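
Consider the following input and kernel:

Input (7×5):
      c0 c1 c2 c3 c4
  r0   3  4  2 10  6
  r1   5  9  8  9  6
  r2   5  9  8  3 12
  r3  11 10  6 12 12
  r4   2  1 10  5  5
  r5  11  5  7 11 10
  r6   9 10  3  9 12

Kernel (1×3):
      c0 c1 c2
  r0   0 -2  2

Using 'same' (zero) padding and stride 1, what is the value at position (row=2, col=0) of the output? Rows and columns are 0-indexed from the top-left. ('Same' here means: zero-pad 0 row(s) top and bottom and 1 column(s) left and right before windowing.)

The receptive field on the zero-padded input at this output position is [0 5 9]. Elementwise product with the kernel and sum: 5·-2 + 9·2.

8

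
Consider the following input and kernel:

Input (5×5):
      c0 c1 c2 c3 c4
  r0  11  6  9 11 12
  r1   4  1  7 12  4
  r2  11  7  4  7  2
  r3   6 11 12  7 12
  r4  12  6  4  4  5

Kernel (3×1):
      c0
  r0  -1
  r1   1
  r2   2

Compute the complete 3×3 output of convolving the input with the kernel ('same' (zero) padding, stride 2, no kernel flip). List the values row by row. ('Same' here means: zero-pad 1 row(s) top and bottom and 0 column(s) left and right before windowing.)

19 23 20
19 21 22
6 -8 -7

Output[0,0]: The receptive field on the zero-padded input at this output position is [0 / 11 / 4]. Elementwise product with the kernel and sum: 0·-1 + 11·1 + 4·2.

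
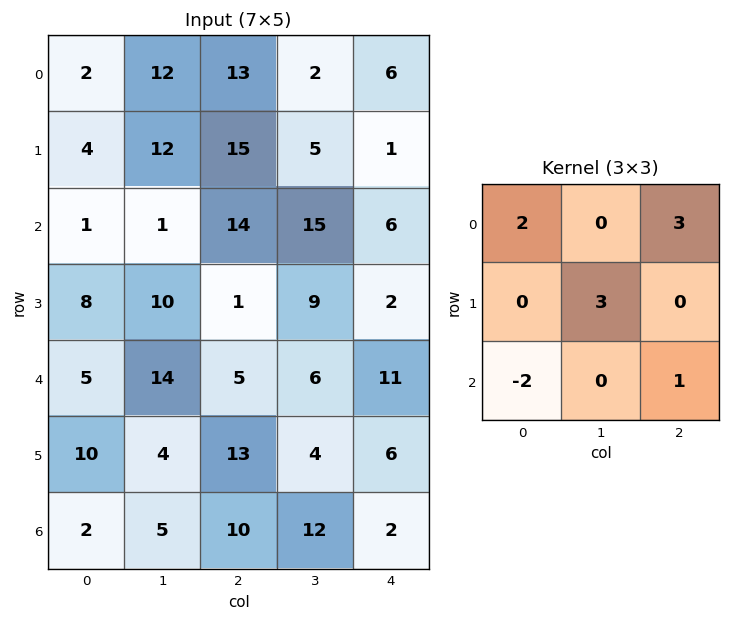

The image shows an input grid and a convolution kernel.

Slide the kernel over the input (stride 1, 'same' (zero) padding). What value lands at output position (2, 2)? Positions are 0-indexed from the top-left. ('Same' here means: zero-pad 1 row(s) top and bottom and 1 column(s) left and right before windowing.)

70

The receptive field on the zero-padded input at this output position is [12 15 5 / 1 14 15 / 10 1 9]. Elementwise product with the kernel and sum: 12·2 + 5·3 + 14·3 + 10·-2 + 9·1.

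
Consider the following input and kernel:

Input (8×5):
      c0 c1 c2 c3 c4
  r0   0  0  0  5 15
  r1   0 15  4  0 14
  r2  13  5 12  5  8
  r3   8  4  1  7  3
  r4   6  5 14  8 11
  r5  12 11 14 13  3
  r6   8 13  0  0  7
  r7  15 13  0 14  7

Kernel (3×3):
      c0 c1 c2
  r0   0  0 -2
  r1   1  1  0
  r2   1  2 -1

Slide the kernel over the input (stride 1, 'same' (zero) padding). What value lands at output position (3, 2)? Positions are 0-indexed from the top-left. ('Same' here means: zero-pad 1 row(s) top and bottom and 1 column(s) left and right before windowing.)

20

The receptive field on the zero-padded input at this output position is [5 12 5 / 4 1 7 / 5 14 8]. Elementwise product with the kernel and sum: 5·-2 + 4·1 + 1·1 + 5·1 + 14·2 + 8·-1.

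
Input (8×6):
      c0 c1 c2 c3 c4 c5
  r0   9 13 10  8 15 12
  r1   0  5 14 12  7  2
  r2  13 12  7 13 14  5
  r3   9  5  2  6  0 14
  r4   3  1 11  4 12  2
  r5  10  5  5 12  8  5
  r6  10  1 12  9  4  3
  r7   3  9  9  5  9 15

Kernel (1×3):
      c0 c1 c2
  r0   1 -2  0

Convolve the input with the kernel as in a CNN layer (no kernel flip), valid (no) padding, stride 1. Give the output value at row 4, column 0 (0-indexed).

1

The receptive field on the input at this output position is [3 1 11]. Elementwise product with the kernel and sum: 3·1 + 1·-2.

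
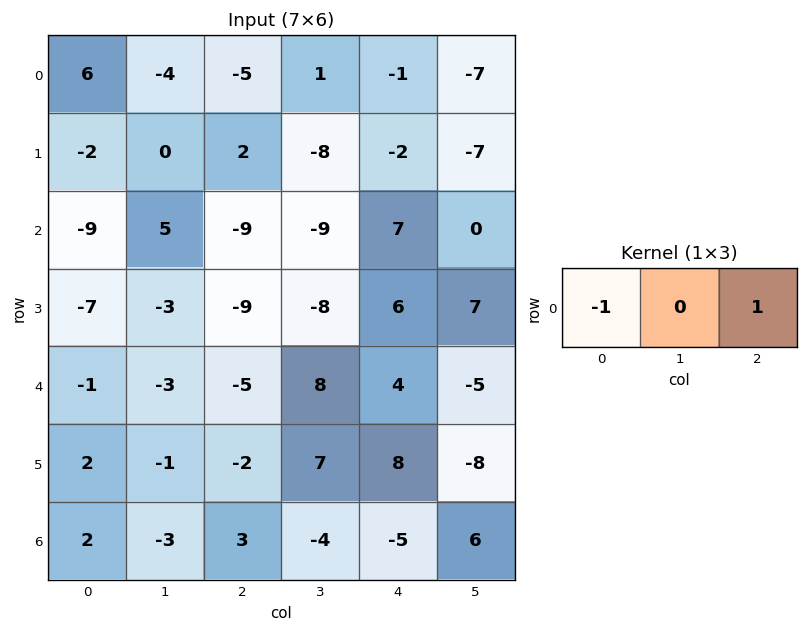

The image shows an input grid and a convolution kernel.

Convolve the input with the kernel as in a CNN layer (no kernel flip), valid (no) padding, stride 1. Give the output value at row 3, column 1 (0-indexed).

The receptive field on the input at this output position is [-3 -9 -8]. Elementwise product with the kernel and sum: -3·-1 + -8·1.

-5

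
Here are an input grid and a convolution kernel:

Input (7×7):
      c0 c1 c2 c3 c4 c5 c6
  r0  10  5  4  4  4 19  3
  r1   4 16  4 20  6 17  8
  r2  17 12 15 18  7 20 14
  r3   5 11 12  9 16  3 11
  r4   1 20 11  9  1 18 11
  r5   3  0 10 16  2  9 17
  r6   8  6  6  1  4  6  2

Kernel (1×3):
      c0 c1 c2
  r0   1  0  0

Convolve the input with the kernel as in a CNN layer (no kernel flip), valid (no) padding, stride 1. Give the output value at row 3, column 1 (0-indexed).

11

The receptive field on the input at this output position is [11 12 9]. Elementwise product with the kernel and sum: 11·1.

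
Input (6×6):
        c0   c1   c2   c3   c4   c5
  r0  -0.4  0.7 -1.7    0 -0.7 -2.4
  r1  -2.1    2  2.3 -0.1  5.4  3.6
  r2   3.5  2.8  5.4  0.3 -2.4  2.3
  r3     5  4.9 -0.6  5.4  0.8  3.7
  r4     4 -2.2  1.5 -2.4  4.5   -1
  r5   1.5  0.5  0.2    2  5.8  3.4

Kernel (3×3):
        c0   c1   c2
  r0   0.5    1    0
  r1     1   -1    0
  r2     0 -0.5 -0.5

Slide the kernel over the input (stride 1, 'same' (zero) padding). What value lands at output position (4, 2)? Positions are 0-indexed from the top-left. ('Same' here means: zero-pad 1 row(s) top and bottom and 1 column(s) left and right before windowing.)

-2.95

The receptive field on the zero-padded input at this output position is [4.9 -0.6 5.4 / -2.2 1.5 -2.4 / 0.5 0.2 2]. Elementwise product with the kernel and sum: 4.9·0.5 + -0.6·1 + -2.2·1 + 1.5·-1 + 0.2·-0.5 + 2·-0.5.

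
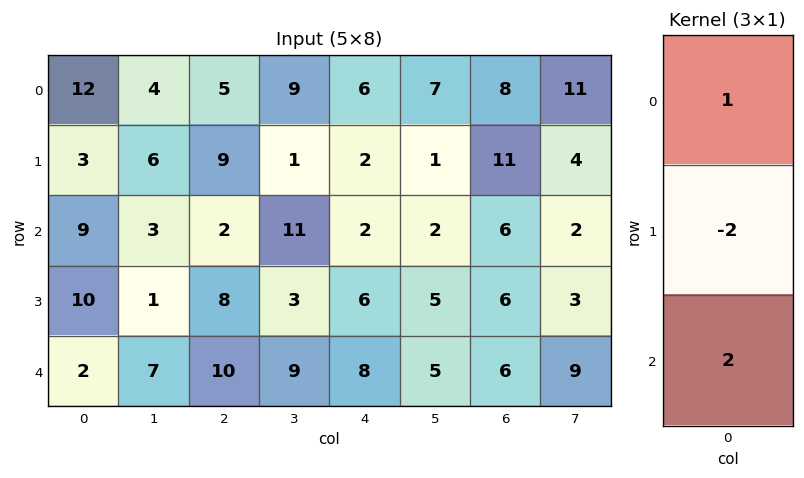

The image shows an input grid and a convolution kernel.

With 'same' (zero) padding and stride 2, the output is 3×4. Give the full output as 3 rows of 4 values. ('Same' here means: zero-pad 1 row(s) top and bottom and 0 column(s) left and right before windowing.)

Output[0,0]: The receptive field on the zero-padded input at this output position is [0 / 12 / 3]. Elementwise product with the kernel and sum: 0·1 + 12·-2 + 3·2.
Output[0,1]: The receptive field on the zero-padded input at this output position is [0 / 5 / 9]. Elementwise product with the kernel and sum: 0·1 + 5·-2 + 9·2.

-18 8 -8 6
5 21 10 11
6 -12 -10 -6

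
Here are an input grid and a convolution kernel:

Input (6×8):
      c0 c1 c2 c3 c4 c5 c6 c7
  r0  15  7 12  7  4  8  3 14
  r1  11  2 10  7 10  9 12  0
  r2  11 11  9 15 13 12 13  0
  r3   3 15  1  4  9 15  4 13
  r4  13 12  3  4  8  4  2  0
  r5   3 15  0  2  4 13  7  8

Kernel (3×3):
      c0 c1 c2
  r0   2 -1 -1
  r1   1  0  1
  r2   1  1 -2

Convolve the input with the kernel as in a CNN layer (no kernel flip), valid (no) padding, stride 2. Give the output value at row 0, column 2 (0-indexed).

The receptive field on the input at this output position is [4 8 3 / 10 9 12 / 13 12 13]. Elementwise product with the kernel and sum: 4·2 + 8·-1 + 3·-1 + 10·1 + 12·1 + 13·1 + 12·1 + 13·-2.

18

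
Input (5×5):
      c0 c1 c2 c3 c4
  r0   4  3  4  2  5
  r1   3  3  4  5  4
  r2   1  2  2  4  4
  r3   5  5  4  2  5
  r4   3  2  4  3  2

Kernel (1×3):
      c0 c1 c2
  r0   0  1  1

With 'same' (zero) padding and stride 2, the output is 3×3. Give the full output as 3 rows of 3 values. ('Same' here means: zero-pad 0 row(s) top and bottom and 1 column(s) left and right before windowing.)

Output[0,0]: The receptive field on the zero-padded input at this output position is [0 4 3]. Elementwise product with the kernel and sum: 4·1 + 3·1.
Output[0,1]: The receptive field on the zero-padded input at this output position is [3 4 2]. Elementwise product with the kernel and sum: 4·1 + 2·1.

7 6 5
3 6 4
5 7 2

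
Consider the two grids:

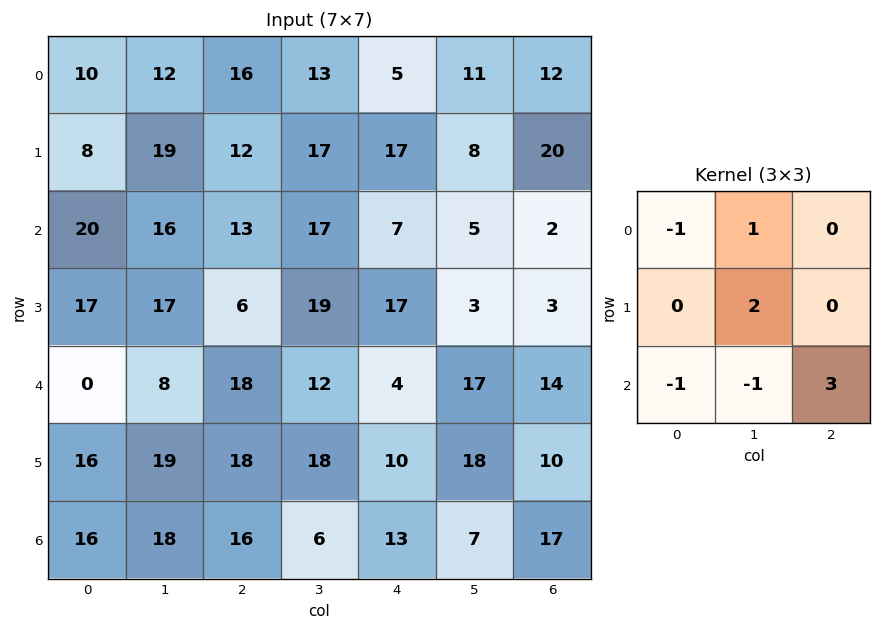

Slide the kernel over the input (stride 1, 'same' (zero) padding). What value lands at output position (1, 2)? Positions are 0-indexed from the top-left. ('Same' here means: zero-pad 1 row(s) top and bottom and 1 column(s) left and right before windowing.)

50

The receptive field on the zero-padded input at this output position is [12 16 13 / 19 12 17 / 16 13 17]. Elementwise product with the kernel and sum: 12·-1 + 16·1 + 12·2 + 16·-1 + 13·-1 + 17·3.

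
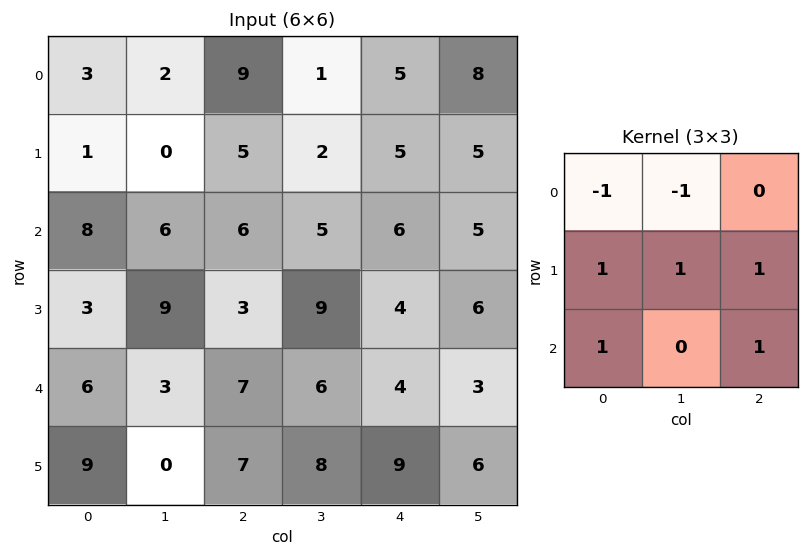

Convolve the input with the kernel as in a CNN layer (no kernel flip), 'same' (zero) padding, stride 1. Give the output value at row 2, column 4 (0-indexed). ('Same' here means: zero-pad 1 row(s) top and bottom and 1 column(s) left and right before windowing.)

24

The receptive field on the zero-padded input at this output position is [2 5 5 / 5 6 5 / 9 4 6]. Elementwise product with the kernel and sum: 2·-1 + 5·-1 + 5·1 + 6·1 + 5·1 + 9·1 + 6·1.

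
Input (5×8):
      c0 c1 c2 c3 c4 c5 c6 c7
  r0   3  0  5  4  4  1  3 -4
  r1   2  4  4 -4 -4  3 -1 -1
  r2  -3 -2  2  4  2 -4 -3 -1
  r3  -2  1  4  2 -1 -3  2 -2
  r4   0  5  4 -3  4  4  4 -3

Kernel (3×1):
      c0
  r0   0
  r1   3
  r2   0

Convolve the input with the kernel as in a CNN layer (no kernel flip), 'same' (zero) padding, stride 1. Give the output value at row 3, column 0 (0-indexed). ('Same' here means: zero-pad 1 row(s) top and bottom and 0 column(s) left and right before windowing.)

-6

The receptive field on the zero-padded input at this output position is [-3 / -2 / 0]. Elementwise product with the kernel and sum: -2·3.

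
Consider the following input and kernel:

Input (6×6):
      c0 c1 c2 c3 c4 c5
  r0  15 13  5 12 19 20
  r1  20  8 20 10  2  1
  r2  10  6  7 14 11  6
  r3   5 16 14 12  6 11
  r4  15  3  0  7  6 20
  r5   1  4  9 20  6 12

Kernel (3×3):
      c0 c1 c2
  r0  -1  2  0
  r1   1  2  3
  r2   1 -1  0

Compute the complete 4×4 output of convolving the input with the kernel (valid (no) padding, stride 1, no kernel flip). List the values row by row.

111 74 58 46
28 96 70 54
93 91 70 66
45 31 31 93

Output[0,0]: The receptive field on the input at this output position is [15 13 5 / 20 8 20 / 10 6 7]. Elementwise product with the kernel and sum: 15·-1 + 13·2 + 20·1 + 8·2 + 20·3 + 10·1 + 6·-1.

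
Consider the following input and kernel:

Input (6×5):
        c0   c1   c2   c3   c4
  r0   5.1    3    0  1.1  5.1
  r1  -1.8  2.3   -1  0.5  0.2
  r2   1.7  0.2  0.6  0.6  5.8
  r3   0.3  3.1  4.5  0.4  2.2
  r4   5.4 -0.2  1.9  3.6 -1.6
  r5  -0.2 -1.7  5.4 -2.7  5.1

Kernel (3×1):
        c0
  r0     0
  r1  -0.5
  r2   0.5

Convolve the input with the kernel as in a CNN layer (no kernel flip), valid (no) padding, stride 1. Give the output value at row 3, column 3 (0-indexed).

The receptive field on the input at this output position is [0.4 / 3.6 / -2.7]. Elementwise product with the kernel and sum: 3.6·-0.5 + -2.7·0.5.

-3.15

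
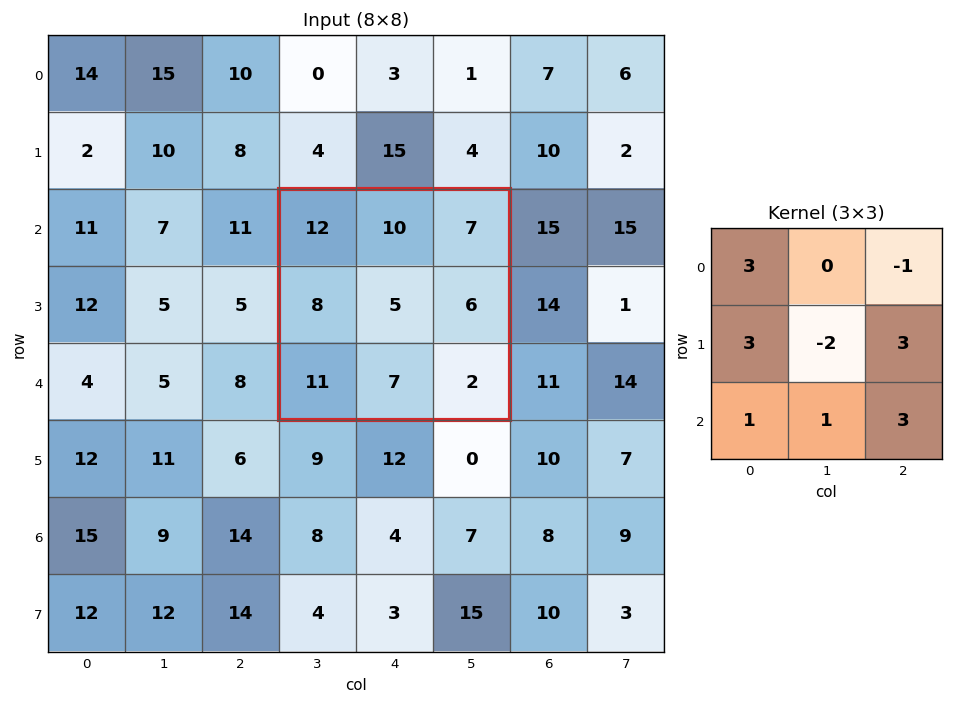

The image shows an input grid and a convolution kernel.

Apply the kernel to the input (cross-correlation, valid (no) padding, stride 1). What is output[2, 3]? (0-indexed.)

85

The receptive field on the input at this output position is [12 10 7 / 8 5 6 / 11 7 2]. Elementwise product with the kernel and sum: 12·3 + 7·-1 + 8·3 + 5·-2 + 6·3 + 11·1 + 7·1 + 2·3.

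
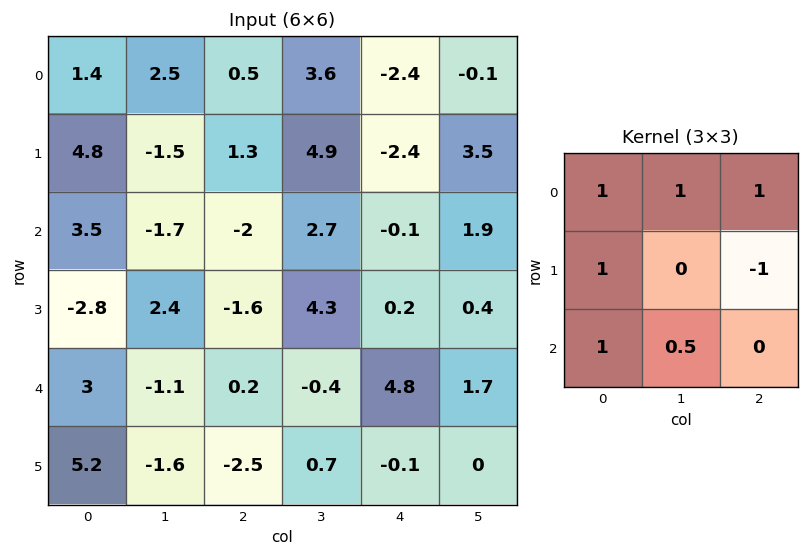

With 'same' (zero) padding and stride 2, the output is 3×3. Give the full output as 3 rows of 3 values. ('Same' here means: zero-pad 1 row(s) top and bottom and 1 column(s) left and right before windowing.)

-0.1 -1.95 7.4
3.6 1.9 11.2
3.3 1.55 3.45

Output[0,0]: The receptive field on the zero-padded input at this output position is [0 0 0 / 0 1.4 2.5 / 0 4.8 -1.5]. Elementwise product with the kernel and sum: 0·1 + 0·1 + 0·1 + 0·1 + 2.5·-1 + 0·1 + 4.8·0.5.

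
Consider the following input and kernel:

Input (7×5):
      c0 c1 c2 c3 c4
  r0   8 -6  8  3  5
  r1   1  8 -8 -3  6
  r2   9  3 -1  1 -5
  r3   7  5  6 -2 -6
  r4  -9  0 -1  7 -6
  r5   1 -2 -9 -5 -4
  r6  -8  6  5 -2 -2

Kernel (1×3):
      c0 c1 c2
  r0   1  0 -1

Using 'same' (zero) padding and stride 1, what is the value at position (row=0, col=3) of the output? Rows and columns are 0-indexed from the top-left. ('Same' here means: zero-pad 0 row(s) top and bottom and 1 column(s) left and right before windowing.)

3

The receptive field on the zero-padded input at this output position is [8 3 5]. Elementwise product with the kernel and sum: 8·1 + 5·-1.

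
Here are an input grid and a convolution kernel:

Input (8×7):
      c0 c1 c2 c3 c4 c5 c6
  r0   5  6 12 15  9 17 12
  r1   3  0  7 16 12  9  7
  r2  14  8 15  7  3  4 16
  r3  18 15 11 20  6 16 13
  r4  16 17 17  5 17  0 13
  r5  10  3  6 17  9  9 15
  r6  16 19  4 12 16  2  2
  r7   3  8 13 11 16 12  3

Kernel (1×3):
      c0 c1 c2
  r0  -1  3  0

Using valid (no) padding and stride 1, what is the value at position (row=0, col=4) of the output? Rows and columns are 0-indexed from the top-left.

42

The receptive field on the input at this output position is [9 17 12]. Elementwise product with the kernel and sum: 9·-1 + 17·3.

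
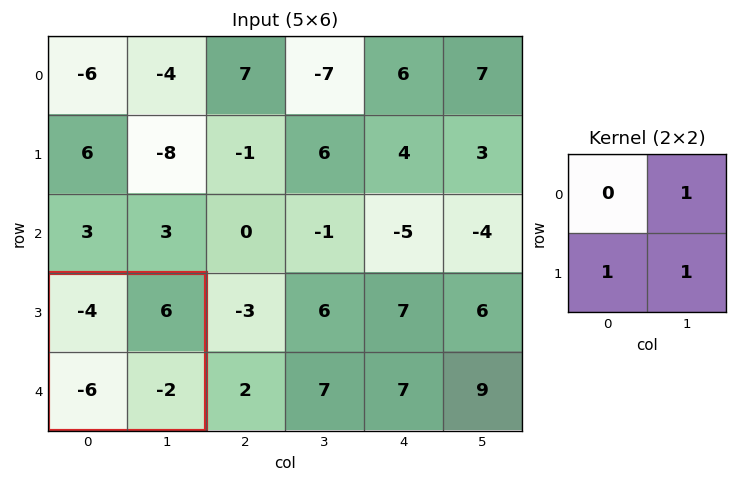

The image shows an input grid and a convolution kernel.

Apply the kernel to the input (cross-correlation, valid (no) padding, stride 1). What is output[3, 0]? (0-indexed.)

-2

The receptive field on the input at this output position is [-4 6 / -6 -2]. Elementwise product with the kernel and sum: 6·1 + -6·1 + -2·1.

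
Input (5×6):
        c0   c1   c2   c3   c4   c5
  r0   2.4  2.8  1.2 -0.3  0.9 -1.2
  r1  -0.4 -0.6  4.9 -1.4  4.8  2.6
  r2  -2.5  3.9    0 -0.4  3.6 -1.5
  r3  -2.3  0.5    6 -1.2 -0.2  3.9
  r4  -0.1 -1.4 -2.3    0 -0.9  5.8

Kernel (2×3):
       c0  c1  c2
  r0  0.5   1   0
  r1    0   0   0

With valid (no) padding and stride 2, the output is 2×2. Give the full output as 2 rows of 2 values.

4 0.3
2.65 -0.4

Output[0,0]: The receptive field on the input at this output position is [2.4 2.8 1.2 / -0.4 -0.6 4.9]. Elementwise product with the kernel and sum: 2.4·0.5 + 2.8·1.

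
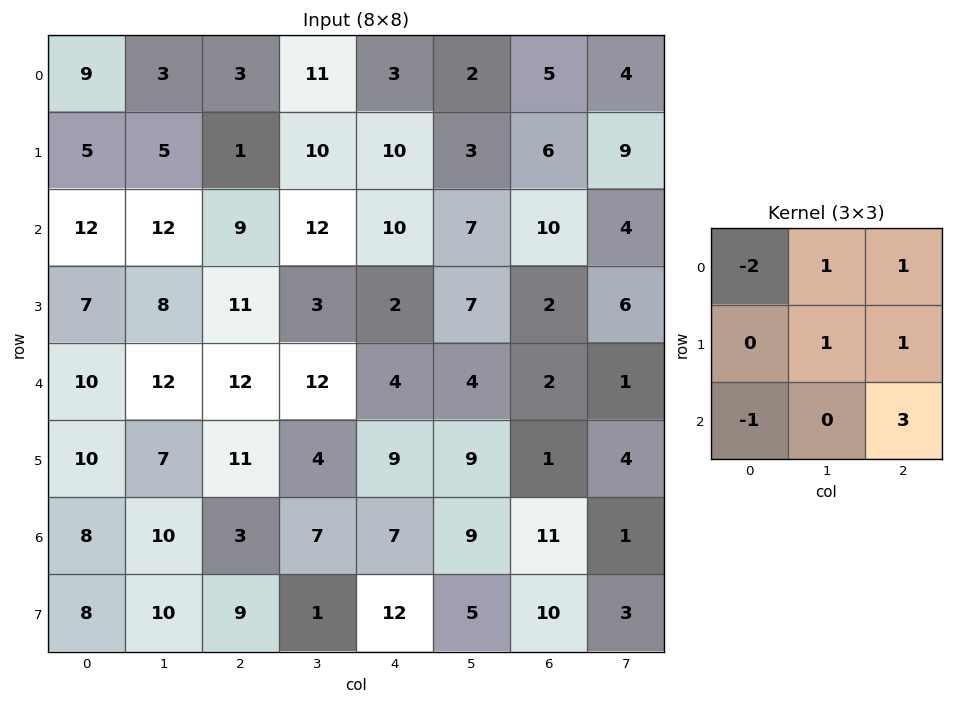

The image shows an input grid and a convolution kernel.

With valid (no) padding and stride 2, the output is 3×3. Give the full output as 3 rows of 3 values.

Output[0,0]: The receptive field on the input at this output position is [9 3 3 / 5 5 1 / 12 12 9]. Elementwise product with the kernel and sum: 9·-2 + 3·1 + 3·1 + 5·1 + 1·1 + 12·-1 + 9·3.
Output[0,1]: The receptive field on the input at this output position is [3 11 3 / 1 10 10 / 9 12 10]. Elementwise product with the kernel and sum: 3·-2 + 11·1 + 3·1 + 10·1 + 10·1 + 9·-1 + 10·3.

9 49 30
42 9 8
23 23 34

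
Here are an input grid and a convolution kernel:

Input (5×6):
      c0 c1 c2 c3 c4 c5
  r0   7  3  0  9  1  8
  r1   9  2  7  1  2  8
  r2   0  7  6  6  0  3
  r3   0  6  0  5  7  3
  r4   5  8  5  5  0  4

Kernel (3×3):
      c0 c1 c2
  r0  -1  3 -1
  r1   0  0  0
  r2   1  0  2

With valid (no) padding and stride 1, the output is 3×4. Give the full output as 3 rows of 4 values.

Output[0,0]: The receptive field on the input at this output position is [7 3 0 / 9 2 7 / 0 7 6]. Elementwise product with the kernel and sum: 7·-1 + 3·3 + 0·-1 + 0·1 + 6·2.
Output[0,1]: The receptive field on the input at this output position is [3 0 9 / 2 7 1 / 7 6 6]. Elementwise product with the kernel and sum: 3·-1 + 0·3 + 9·-1 + 7·1 + 6·2.

14 7 32 -2
-10 34 8 8
30 23 17 4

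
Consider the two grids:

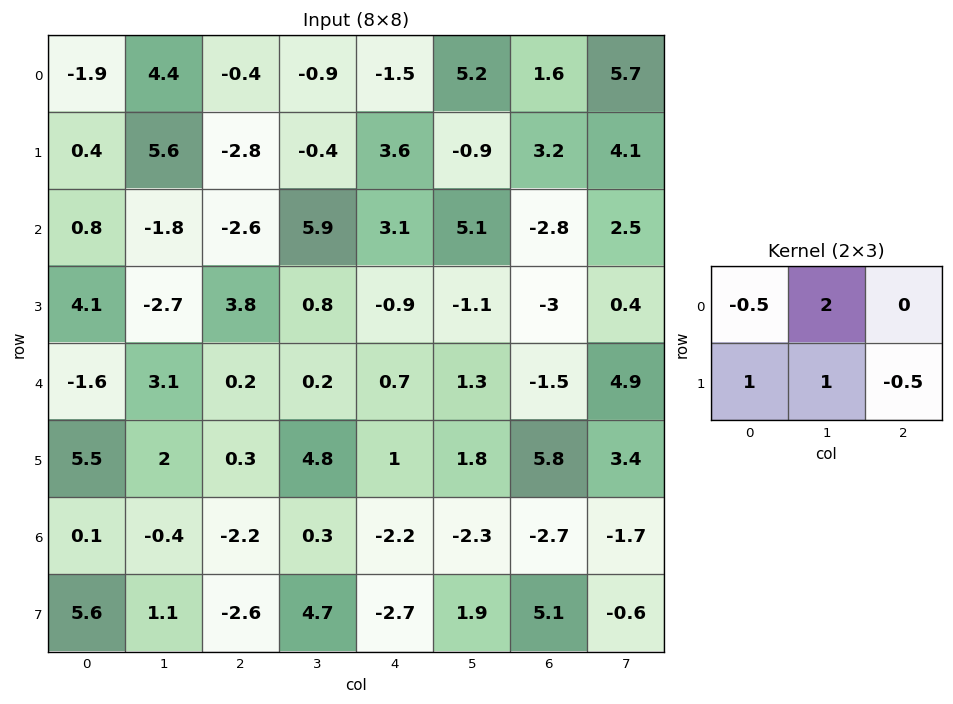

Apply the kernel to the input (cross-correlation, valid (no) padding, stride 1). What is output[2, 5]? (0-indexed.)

-12.45

The receptive field on the input at this output position is [5.1 -2.8 2.5 / -1.1 -3 0.4]. Elementwise product with the kernel and sum: 5.1·-0.5 + -2.8·2 + -1.1·1 + -3·1 + 0.4·-0.5.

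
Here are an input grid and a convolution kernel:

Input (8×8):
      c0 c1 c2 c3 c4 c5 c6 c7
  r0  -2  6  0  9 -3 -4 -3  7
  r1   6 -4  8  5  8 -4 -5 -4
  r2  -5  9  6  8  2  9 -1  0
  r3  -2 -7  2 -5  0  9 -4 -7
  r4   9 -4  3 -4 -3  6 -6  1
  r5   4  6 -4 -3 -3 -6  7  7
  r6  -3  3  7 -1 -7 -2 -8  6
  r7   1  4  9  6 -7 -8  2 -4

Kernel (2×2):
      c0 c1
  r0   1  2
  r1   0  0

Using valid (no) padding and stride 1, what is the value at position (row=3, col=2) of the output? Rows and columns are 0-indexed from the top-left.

-8

The receptive field on the input at this output position is [2 -5 / 3 -4]. Elementwise product with the kernel and sum: 2·1 + -5·2.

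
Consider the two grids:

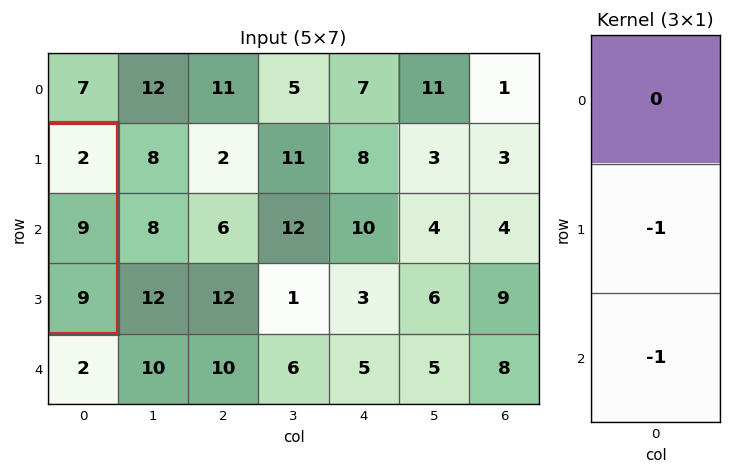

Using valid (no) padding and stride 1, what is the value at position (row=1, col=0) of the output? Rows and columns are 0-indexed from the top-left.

The receptive field on the input at this output position is [2 / 9 / 9]. Elementwise product with the kernel and sum: 9·-1 + 9·-1.

-18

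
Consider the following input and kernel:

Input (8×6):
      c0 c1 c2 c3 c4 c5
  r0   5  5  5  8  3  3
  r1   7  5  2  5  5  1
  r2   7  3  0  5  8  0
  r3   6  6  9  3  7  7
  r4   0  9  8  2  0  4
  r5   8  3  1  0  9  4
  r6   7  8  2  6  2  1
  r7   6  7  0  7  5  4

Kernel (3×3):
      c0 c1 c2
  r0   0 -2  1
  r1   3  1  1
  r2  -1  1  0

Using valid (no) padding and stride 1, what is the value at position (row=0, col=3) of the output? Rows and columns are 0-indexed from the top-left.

The receptive field on the input at this output position is [8 3 3 / 5 5 1 / 5 8 0]. Elementwise product with the kernel and sum: 3·-2 + 3·1 + 5·3 + 5·1 + 1·1 + 5·-1 + 8·1.

21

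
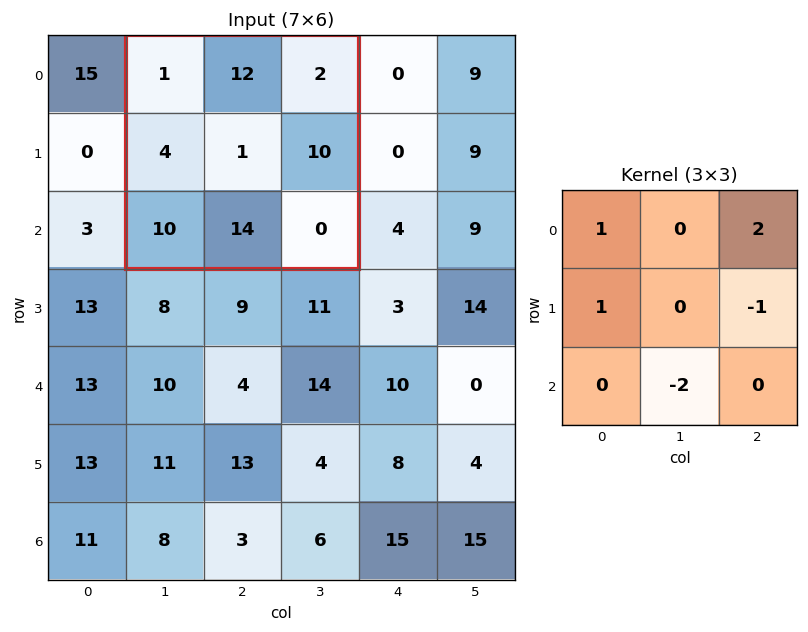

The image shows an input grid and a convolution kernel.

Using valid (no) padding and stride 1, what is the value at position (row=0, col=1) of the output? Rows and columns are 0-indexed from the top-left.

The receptive field on the input at this output position is [1 12 2 / 4 1 10 / 10 14 0]. Elementwise product with the kernel and sum: 1·1 + 2·2 + 4·1 + 10·-1 + 14·-2.

-29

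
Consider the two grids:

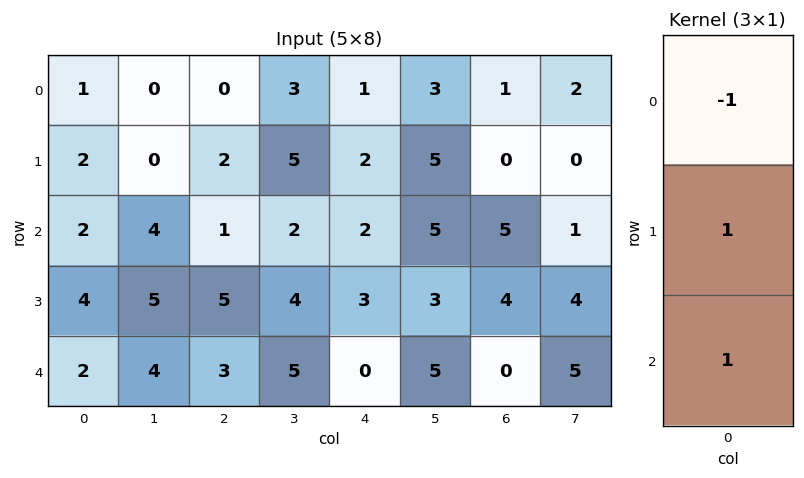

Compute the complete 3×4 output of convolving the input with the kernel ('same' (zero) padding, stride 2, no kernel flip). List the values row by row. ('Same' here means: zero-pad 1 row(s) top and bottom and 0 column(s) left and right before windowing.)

Output[0,0]: The receptive field on the zero-padded input at this output position is [0 / 1 / 2]. Elementwise product with the kernel and sum: 0·-1 + 1·1 + 2·1.

3 2 3 1
4 4 3 9
-2 -2 -3 -4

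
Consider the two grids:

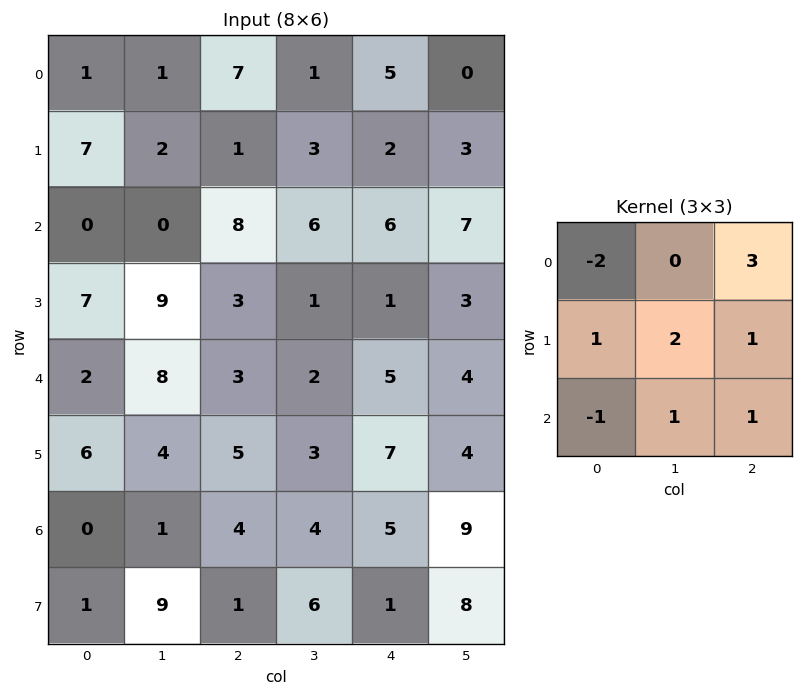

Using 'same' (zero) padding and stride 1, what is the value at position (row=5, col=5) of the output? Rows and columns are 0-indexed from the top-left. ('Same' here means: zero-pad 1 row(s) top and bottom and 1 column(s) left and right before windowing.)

9

The receptive field on the zero-padded input at this output position is [5 4 0 / 7 4 0 / 5 9 0]. Elementwise product with the kernel and sum: 5·-2 + 0·3 + 7·1 + 4·2 + 0·1 + 5·-1 + 9·1 + 0·1.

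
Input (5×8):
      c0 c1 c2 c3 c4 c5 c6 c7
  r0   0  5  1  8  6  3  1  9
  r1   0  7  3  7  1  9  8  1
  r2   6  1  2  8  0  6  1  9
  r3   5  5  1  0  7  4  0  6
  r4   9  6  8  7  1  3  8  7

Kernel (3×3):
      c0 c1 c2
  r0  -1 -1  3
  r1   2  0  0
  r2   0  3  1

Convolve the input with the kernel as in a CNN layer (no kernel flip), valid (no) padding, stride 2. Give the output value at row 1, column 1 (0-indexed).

14

The receptive field on the input at this output position is [2 8 0 / 1 0 7 / 8 7 1]. Elementwise product with the kernel and sum: 2·-1 + 8·-1 + 0·3 + 1·2 + 7·3 + 1·1.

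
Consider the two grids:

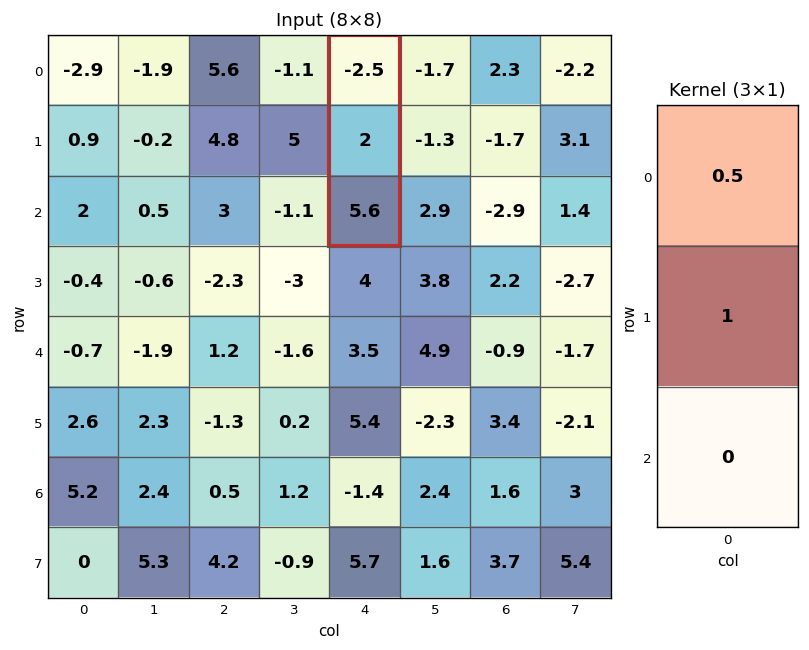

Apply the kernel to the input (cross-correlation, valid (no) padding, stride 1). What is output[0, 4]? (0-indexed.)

The receptive field on the input at this output position is [-2.5 / 2 / 5.6]. Elementwise product with the kernel and sum: -2.5·0.5 + 2·1.

0.75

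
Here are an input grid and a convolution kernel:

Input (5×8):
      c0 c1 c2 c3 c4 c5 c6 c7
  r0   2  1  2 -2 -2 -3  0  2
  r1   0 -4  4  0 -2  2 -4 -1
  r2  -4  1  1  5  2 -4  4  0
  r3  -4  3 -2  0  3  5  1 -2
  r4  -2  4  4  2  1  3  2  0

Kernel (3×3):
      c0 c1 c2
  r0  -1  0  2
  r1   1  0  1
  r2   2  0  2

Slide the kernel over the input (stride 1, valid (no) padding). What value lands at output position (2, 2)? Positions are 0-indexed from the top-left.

The receptive field on the input at this output position is [1 5 2 / -2 0 3 / 4 2 1]. Elementwise product with the kernel and sum: 1·-1 + 2·2 + -2·1 + 3·1 + 4·2 + 1·2.

14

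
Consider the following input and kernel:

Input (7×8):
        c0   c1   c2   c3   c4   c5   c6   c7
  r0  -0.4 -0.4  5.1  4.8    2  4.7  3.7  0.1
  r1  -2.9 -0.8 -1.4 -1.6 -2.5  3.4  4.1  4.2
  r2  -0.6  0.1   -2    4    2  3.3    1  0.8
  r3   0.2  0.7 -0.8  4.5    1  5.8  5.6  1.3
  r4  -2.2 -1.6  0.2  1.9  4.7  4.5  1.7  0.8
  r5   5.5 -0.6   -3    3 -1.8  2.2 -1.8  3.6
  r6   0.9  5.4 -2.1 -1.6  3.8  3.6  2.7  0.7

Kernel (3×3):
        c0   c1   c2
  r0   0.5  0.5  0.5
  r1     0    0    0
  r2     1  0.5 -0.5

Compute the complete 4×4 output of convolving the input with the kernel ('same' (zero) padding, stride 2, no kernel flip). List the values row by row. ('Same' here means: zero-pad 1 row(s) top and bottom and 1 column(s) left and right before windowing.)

Output[0,0]: The receptive field on the zero-padded input at this output position is [0 0 0 / 0 -0.4 -0.4 / 0 -2.9 -0.8]. Elementwise product with the kernel and sum: 0·0.5 + 0·0.5 + 0·0.5 + 0·1 + -2.9·0.5 + -0.8·-0.5.
Output[0,1]: The receptive field on the zero-padded input at this output position is [0 0 0 / -0.4 5.1 4.8 / -0.8 -1.4 -1.6]. Elementwise product with the kernel and sum: 0·0.5 + 0·0.5 + 0·0.5 + -0.8·1 + -1.4·0.5 + -1.6·-0.5.

-1.05 -0.7 -4.55 3.35
-2.1 -3.85 1.75 13.8
3.5 -1.4 6.65 5.85
2.45 -0.3 1.7 2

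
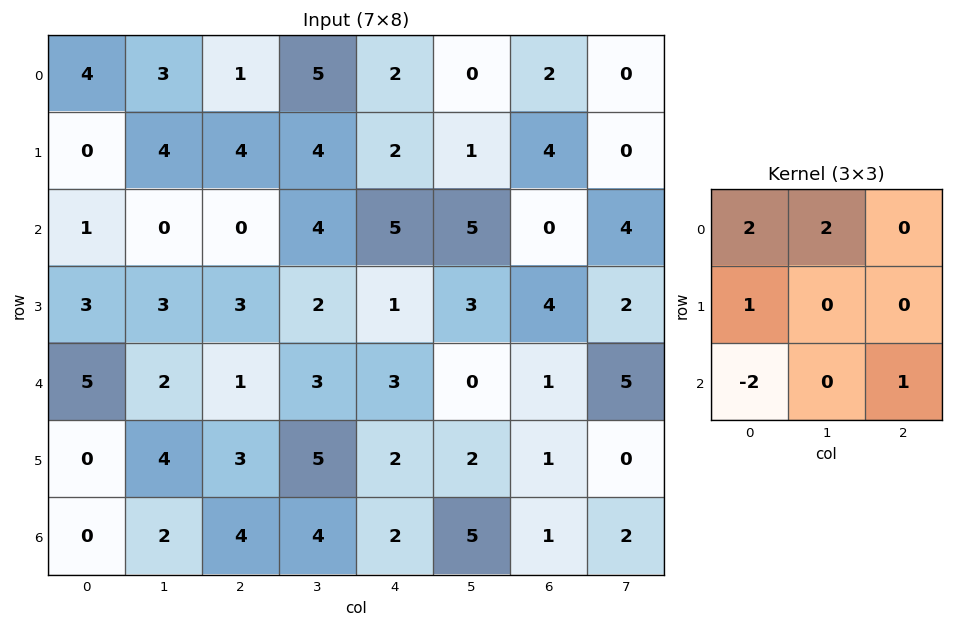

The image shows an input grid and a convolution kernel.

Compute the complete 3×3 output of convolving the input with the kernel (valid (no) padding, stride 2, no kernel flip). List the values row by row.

12 21 -4
-4 12 16
18 5 5

Output[0,0]: The receptive field on the input at this output position is [4 3 1 / 0 4 4 / 1 0 0]. Elementwise product with the kernel and sum: 4·2 + 3·2 + 0·1 + 1·-2 + 0·1.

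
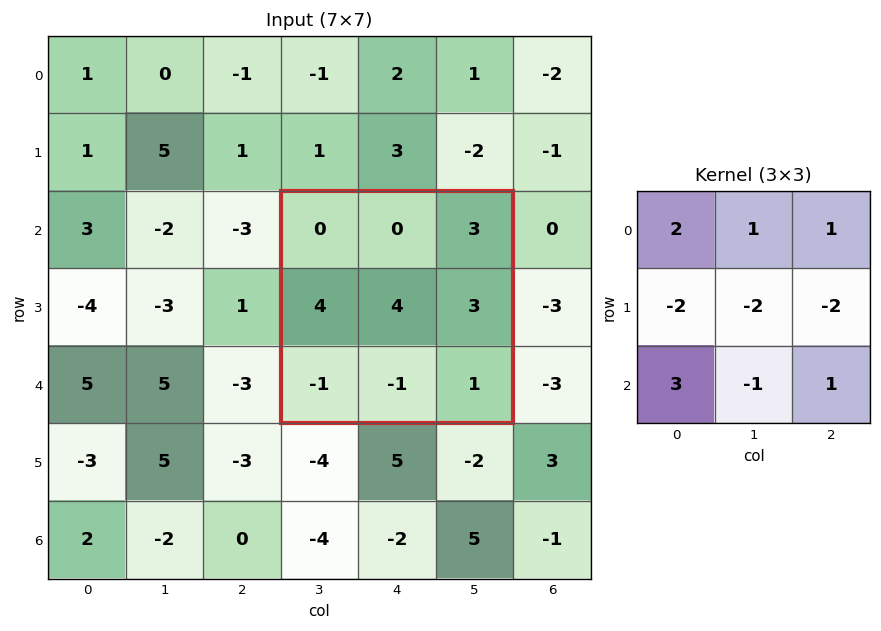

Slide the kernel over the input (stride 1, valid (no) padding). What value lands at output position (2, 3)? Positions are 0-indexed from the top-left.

The receptive field on the input at this output position is [0 0 3 / 4 4 3 / -1 -1 1]. Elementwise product with the kernel and sum: 0·2 + 0·1 + 3·1 + 4·-2 + 4·-2 + 3·-2 + -1·3 + -1·-1 + 1·1.

-20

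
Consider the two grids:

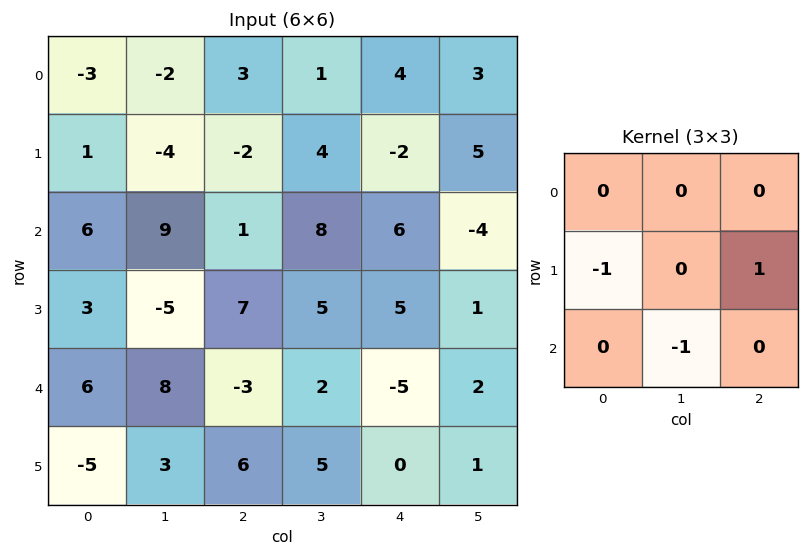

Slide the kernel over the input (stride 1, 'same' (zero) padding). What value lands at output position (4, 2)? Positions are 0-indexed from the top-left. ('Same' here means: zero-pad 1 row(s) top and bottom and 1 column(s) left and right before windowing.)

-12

The receptive field on the zero-padded input at this output position is [-5 7 5 / 8 -3 2 / 3 6 5]. Elementwise product with the kernel and sum: 8·-1 + 2·1 + 6·-1.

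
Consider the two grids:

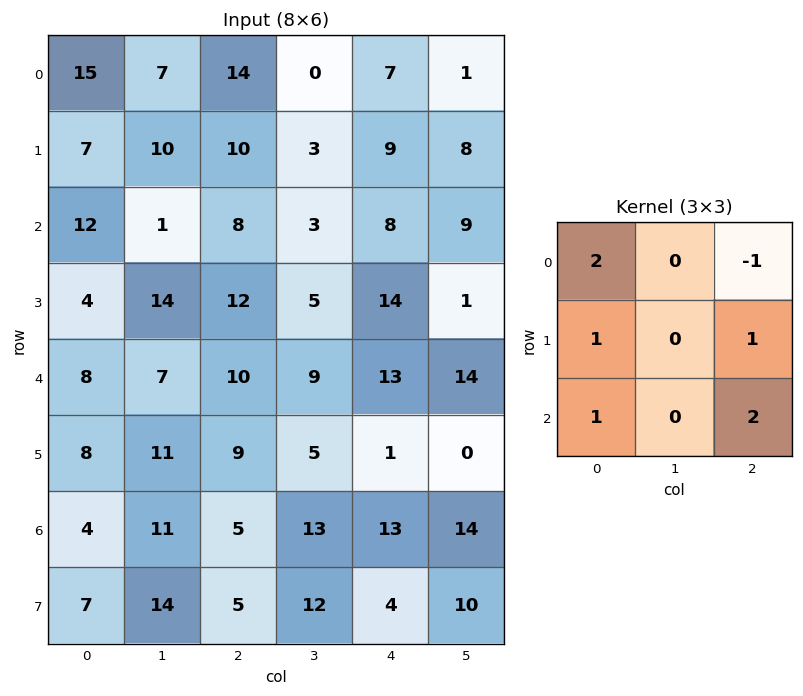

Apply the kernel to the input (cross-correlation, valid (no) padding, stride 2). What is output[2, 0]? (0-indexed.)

The receptive field on the input at this output position is [8 7 10 / 8 11 9 / 4 11 5]. Elementwise product with the kernel and sum: 8·2 + 10·-1 + 8·1 + 9·1 + 4·1 + 5·2.

37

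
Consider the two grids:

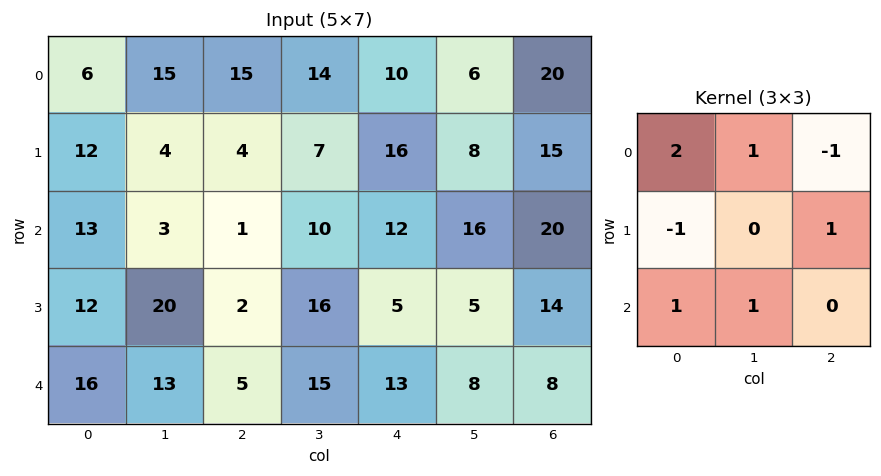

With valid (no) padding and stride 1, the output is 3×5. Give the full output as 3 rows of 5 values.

Output[0,0]: The receptive field on the input at this output position is [6 15 15 / 12 4 4 / 13 3 1]. Elementwise product with the kernel and sum: 6·2 + 15·1 + 15·-1 + 12·-1 + 4·1 + 13·1 + 3·1.
Output[0,1]: The receptive field on the input at this output position is [15 15 14 / 4 4 7 / 3 1 10]. Elementwise product with the kernel and sum: 15·2 + 15·1 + 14·-1 + 4·-1 + 7·1 + 3·1 + 1·1.

20 38 57 55 33
44 34 28 49 43
47 11 23 33 50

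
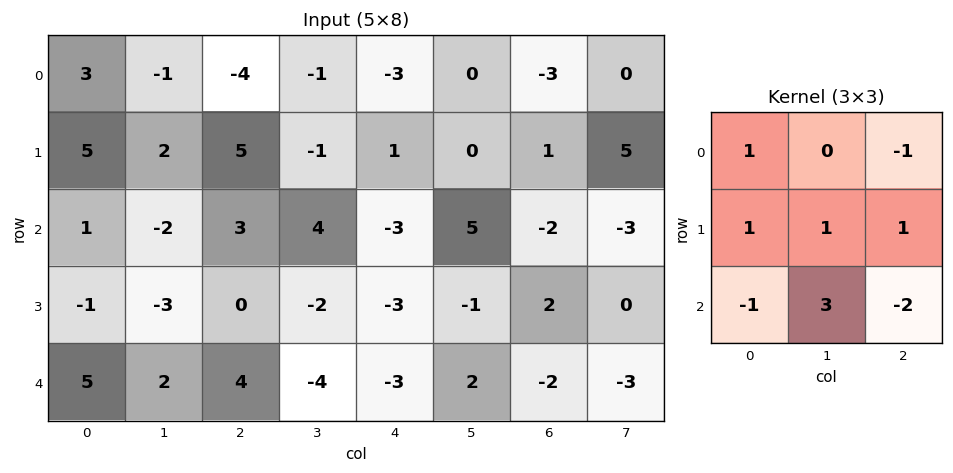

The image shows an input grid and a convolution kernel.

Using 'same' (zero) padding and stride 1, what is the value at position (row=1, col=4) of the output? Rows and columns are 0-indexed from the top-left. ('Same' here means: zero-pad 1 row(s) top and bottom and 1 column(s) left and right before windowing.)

-24

The receptive field on the zero-padded input at this output position is [-1 -3 0 / -1 1 0 / 4 -3 5]. Elementwise product with the kernel and sum: -1·1 + 0·-1 + -1·1 + 1·1 + 0·1 + 4·-1 + -3·3 + 5·-2.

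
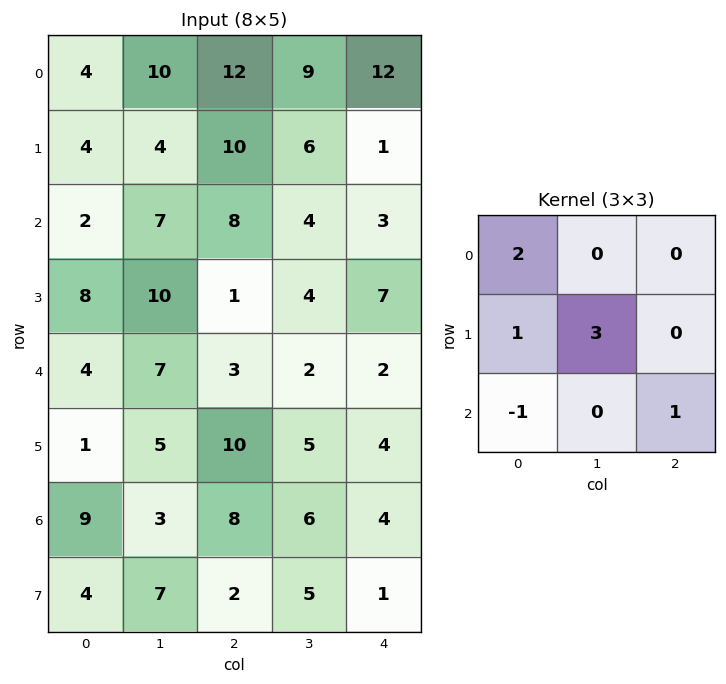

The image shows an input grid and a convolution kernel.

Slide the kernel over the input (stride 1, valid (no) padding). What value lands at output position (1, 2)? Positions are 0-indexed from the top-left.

46

The receptive field on the input at this output position is [10 6 1 / 8 4 3 / 1 4 7]. Elementwise product with the kernel and sum: 10·2 + 8·1 + 4·3 + 1·-1 + 7·1.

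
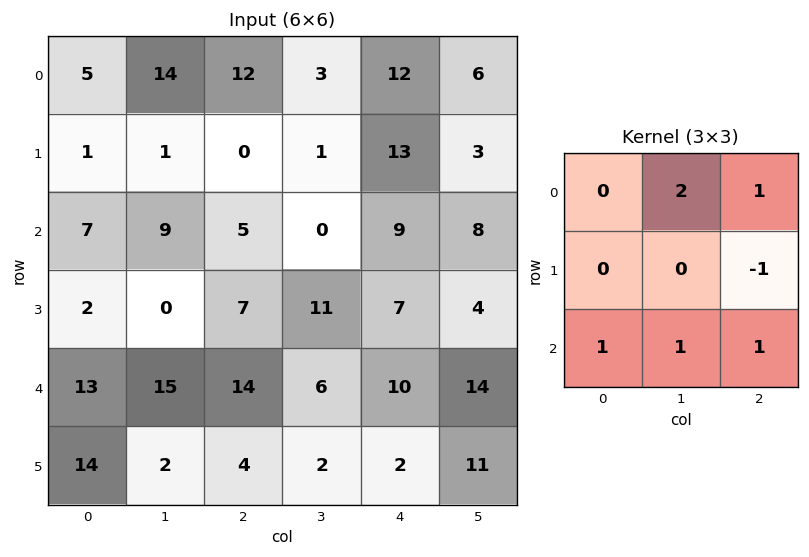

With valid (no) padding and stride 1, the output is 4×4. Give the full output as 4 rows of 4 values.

Output[0,0]: The receptive field on the input at this output position is [5 14 12 / 1 1 0 / 7 9 5]. Elementwise product with the kernel and sum: 14·2 + 12·1 + 0·-1 + 7·1 + 9·1 + 5·1.

61 40 19 44
6 19 31 43
58 34 32 52
13 27 27 19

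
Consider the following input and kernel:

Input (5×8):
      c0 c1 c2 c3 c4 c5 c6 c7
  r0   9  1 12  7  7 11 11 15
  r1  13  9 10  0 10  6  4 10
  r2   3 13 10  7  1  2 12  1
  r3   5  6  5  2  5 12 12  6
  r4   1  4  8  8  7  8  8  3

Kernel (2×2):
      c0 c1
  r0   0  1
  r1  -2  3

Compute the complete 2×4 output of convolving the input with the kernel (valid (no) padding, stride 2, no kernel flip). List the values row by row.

2 -13 9 37
21 3 28 -5

Output[0,0]: The receptive field on the input at this output position is [9 1 / 13 9]. Elementwise product with the kernel and sum: 1·1 + 13·-2 + 9·3.
Output[0,1]: The receptive field on the input at this output position is [12 7 / 10 0]. Elementwise product with the kernel and sum: 7·1 + 10·-2 + 0·3.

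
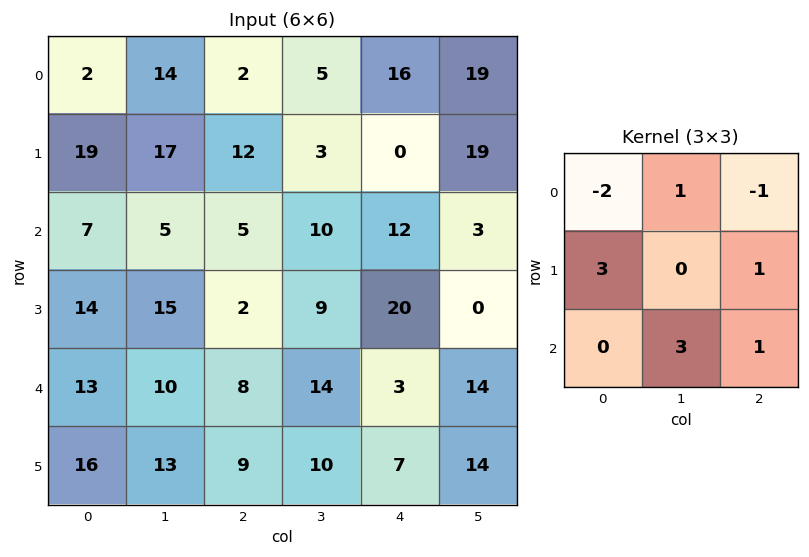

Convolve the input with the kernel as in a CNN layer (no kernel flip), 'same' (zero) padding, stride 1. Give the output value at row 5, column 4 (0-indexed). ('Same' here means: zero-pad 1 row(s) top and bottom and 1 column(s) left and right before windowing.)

5

The receptive field on the zero-padded input at this output position is [14 3 14 / 10 7 14 / 0 0 0]. Elementwise product with the kernel and sum: 14·-2 + 3·1 + 14·-1 + 10·3 + 14·1 + 0·3 + 0·1.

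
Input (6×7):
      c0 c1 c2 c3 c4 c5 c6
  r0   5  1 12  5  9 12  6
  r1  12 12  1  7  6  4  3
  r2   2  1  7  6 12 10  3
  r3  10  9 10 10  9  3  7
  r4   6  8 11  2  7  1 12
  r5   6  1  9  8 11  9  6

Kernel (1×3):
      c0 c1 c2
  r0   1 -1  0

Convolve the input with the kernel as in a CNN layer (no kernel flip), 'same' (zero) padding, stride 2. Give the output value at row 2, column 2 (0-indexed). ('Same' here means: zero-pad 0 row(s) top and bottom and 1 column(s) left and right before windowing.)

-5

The receptive field on the zero-padded input at this output position is [2 7 1]. Elementwise product with the kernel and sum: 2·1 + 7·-1.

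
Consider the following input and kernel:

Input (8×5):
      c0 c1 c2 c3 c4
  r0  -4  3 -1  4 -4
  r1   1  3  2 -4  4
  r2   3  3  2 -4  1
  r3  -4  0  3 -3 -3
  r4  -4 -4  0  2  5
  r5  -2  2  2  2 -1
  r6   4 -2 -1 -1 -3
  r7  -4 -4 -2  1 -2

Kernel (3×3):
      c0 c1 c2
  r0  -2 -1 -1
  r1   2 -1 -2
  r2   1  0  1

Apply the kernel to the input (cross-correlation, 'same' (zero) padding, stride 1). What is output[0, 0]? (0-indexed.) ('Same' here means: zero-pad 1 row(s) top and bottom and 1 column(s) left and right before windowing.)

The receptive field on the zero-padded input at this output position is [0 0 0 / 0 -4 3 / 0 1 3]. Elementwise product with the kernel and sum: 0·-2 + 0·-1 + 0·-1 + 0·2 + -4·-1 + 3·-2 + 0·1 + 3·1.

1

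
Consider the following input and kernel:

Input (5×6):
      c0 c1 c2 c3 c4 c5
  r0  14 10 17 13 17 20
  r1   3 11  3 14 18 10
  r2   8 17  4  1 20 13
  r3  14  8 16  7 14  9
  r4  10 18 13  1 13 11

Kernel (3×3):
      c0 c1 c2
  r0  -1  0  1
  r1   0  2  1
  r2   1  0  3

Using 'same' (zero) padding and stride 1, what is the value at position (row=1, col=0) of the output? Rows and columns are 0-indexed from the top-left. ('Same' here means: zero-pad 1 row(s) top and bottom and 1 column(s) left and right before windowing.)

78

The receptive field on the zero-padded input at this output position is [0 14 10 / 0 3 11 / 0 8 17]. Elementwise product with the kernel and sum: 0·-1 + 10·1 + 3·2 + 11·1 + 0·1 + 17·3.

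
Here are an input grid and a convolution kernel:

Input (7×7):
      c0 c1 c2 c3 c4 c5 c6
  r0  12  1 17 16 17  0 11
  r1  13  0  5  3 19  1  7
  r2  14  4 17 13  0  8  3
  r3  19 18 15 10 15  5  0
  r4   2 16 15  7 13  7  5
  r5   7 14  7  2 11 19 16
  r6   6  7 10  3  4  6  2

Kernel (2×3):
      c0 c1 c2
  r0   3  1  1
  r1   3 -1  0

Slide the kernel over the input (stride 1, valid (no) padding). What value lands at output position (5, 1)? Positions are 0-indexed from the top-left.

62

The receptive field on the input at this output position is [14 7 2 / 7 10 3]. Elementwise product with the kernel and sum: 14·3 + 7·1 + 2·1 + 7·3 + 10·-1.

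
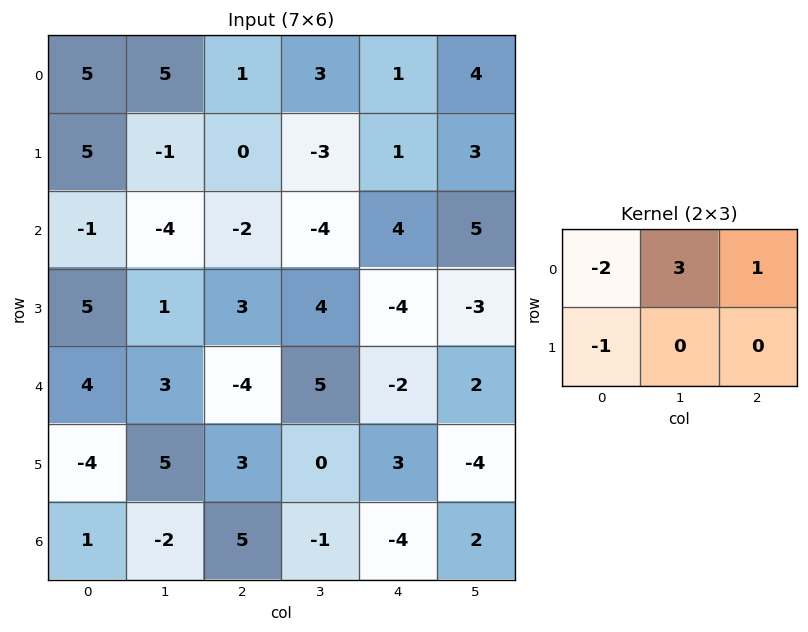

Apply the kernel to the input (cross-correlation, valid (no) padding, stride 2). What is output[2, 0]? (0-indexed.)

The receptive field on the input at this output position is [4 3 -4 / -4 5 3]. Elementwise product with the kernel and sum: 4·-2 + 3·3 + -4·1 + -4·-1.

1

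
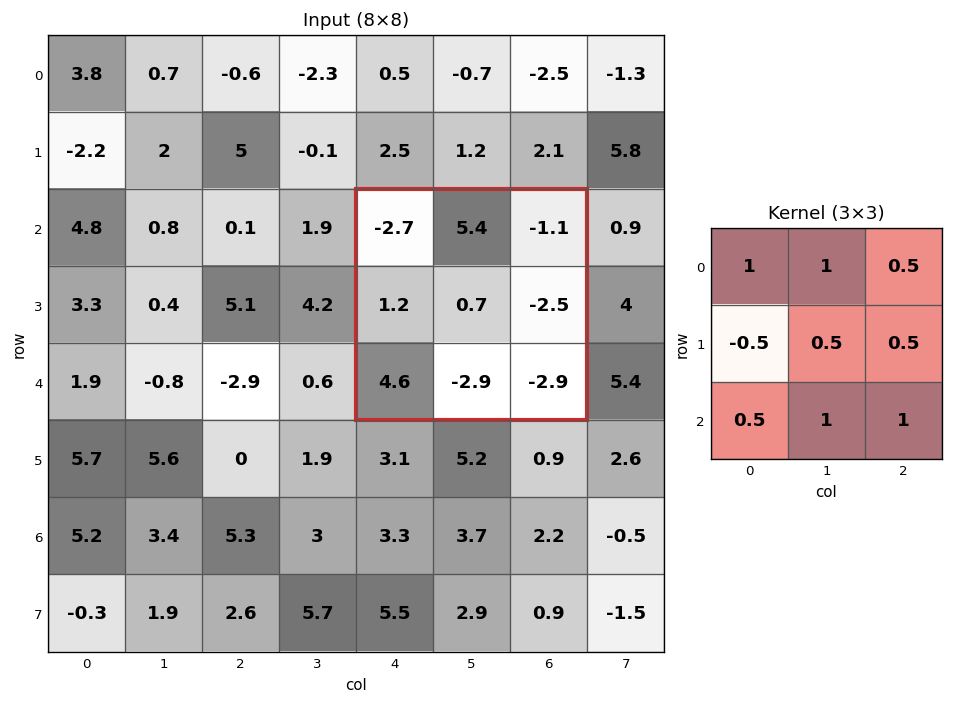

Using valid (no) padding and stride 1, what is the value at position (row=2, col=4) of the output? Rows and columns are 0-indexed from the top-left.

The receptive field on the input at this output position is [-2.7 5.4 -1.1 / 1.2 0.7 -2.5 / 4.6 -2.9 -2.9]. Elementwise product with the kernel and sum: -2.7·1 + 5.4·1 + -1.1·0.5 + 1.2·-0.5 + 0.7·0.5 + -2.5·0.5 + 4.6·0.5 + -2.9·1 + -2.9·1.

-2.85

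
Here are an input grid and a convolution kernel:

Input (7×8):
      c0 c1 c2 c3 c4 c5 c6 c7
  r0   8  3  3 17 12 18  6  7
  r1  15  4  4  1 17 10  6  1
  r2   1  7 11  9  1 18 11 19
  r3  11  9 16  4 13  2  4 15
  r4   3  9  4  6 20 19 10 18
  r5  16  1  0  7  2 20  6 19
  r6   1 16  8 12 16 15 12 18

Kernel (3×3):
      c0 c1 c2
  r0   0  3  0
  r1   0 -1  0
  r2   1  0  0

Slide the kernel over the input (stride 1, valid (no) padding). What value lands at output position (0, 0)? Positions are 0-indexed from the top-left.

The receptive field on the input at this output position is [8 3 3 / 15 4 4 / 1 7 11]. Elementwise product with the kernel and sum: 3·3 + 4·-1 + 1·1.

6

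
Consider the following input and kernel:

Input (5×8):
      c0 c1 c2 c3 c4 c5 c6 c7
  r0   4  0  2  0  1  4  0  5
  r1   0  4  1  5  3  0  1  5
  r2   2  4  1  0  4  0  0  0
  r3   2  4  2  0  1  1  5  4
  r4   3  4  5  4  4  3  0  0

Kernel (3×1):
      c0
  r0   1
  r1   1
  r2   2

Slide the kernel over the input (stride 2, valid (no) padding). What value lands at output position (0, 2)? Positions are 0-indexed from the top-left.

The receptive field on the input at this output position is [1 / 3 / 4]. Elementwise product with the kernel and sum: 1·1 + 3·1 + 4·2.

12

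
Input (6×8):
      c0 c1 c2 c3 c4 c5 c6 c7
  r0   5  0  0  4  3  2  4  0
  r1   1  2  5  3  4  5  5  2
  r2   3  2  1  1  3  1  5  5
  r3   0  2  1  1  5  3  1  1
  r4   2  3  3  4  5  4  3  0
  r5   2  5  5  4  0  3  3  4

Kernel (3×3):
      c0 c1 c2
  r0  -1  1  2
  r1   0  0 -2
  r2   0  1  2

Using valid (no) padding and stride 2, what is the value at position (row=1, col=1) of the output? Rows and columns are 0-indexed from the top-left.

10

The receptive field on the input at this output position is [1 1 3 / 1 1 5 / 3 4 5]. Elementwise product with the kernel and sum: 1·-1 + 1·1 + 3·2 + 5·-2 + 4·1 + 5·2.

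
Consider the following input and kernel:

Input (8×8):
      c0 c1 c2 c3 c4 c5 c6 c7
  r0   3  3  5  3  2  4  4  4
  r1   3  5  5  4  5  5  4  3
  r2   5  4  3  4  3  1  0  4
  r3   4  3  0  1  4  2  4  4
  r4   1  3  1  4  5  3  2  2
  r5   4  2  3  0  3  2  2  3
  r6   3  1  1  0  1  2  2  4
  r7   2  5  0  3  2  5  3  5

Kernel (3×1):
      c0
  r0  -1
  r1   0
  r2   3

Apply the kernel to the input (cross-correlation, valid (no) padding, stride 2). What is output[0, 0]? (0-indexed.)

The receptive field on the input at this output position is [3 / 3 / 5]. Elementwise product with the kernel and sum: 3·-1 + 5·3.

12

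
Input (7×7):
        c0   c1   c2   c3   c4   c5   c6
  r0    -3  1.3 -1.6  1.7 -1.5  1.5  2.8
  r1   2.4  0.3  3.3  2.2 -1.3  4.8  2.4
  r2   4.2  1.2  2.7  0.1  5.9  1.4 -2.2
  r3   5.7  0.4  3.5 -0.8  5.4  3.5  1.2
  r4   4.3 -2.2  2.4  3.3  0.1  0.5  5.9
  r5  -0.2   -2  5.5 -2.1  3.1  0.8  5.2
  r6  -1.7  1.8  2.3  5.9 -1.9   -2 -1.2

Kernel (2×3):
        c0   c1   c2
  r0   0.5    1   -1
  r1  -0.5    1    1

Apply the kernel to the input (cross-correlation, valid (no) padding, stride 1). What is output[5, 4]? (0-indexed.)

-5.1

The receptive field on the input at this output position is [3.1 0.8 5.2 / -1.9 -2 -1.2]. Elementwise product with the kernel and sum: 3.1·0.5 + 0.8·1 + 5.2·-1 + -1.9·-0.5 + -2·1 + -1.2·1.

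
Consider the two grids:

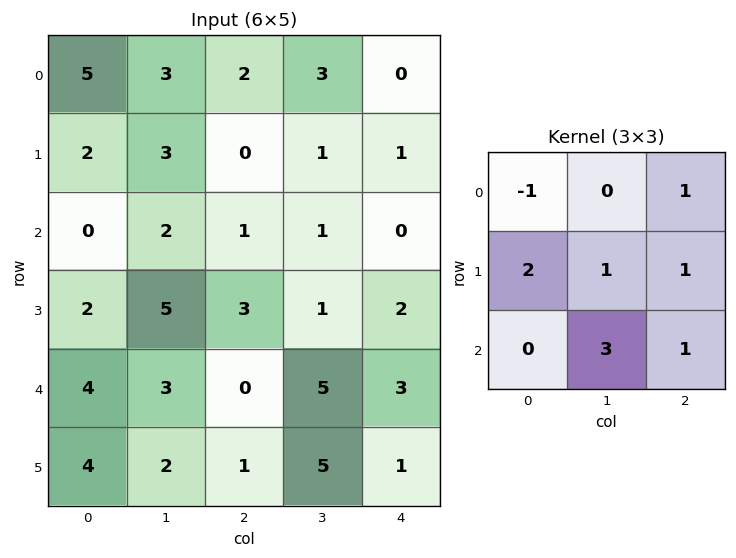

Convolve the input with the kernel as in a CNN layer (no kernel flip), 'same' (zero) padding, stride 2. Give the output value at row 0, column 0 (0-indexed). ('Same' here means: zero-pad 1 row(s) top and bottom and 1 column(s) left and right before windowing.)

The receptive field on the zero-padded input at this output position is [0 0 0 / 0 5 3 / 0 2 3]. Elementwise product with the kernel and sum: 0·-1 + 0·1 + 0·2 + 5·1 + 3·1 + 2·3 + 3·1.

17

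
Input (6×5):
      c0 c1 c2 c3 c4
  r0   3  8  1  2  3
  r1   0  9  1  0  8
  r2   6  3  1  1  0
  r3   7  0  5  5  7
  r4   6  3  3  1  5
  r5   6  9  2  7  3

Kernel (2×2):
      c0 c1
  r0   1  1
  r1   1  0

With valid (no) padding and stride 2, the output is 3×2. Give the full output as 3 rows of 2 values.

Output[0,0]: The receptive field on the input at this output position is [3 8 / 0 9]. Elementwise product with the kernel and sum: 3·1 + 8·1 + 0·1.
Output[0,1]: The receptive field on the input at this output position is [1 2 / 1 0]. Elementwise product with the kernel and sum: 1·1 + 2·1 + 1·1.

11 4
16 7
15 6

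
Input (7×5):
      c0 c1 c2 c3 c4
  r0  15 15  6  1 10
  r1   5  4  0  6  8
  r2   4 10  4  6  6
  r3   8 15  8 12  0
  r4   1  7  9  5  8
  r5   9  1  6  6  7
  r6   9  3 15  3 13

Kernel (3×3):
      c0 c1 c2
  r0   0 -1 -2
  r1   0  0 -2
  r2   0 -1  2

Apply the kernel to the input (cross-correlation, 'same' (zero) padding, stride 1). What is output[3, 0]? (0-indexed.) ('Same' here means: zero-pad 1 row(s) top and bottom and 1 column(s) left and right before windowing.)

The receptive field on the zero-padded input at this output position is [0 4 10 / 0 8 15 / 0 1 7]. Elementwise product with the kernel and sum: 4·-1 + 10·-2 + 15·-2 + 1·-1 + 7·2.

-41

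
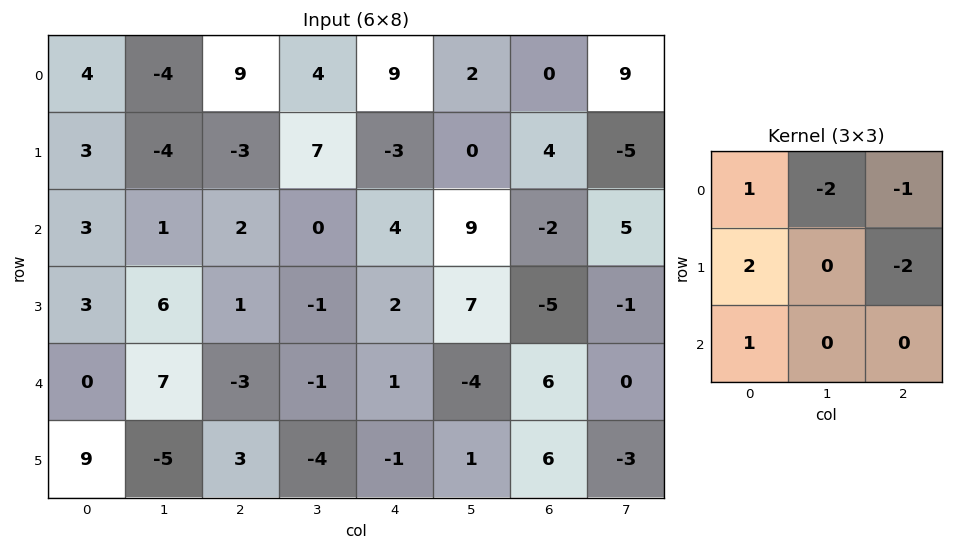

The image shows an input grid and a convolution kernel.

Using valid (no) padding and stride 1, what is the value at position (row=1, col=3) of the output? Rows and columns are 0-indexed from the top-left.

The receptive field on the input at this output position is [7 -3 0 / 0 4 9 / -1 2 7]. Elementwise product with the kernel and sum: 7·1 + -3·-2 + 0·-1 + 0·2 + 9·-2 + -1·1.

-6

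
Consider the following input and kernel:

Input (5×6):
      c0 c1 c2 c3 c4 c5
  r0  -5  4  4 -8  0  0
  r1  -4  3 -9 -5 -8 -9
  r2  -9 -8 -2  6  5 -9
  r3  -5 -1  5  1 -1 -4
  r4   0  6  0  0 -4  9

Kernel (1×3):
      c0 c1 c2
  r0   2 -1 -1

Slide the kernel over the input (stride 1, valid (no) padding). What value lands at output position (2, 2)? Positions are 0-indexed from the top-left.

The receptive field on the input at this output position is [-2 6 5]. Elementwise product with the kernel and sum: -2·2 + 6·-1 + 5·-1.

-15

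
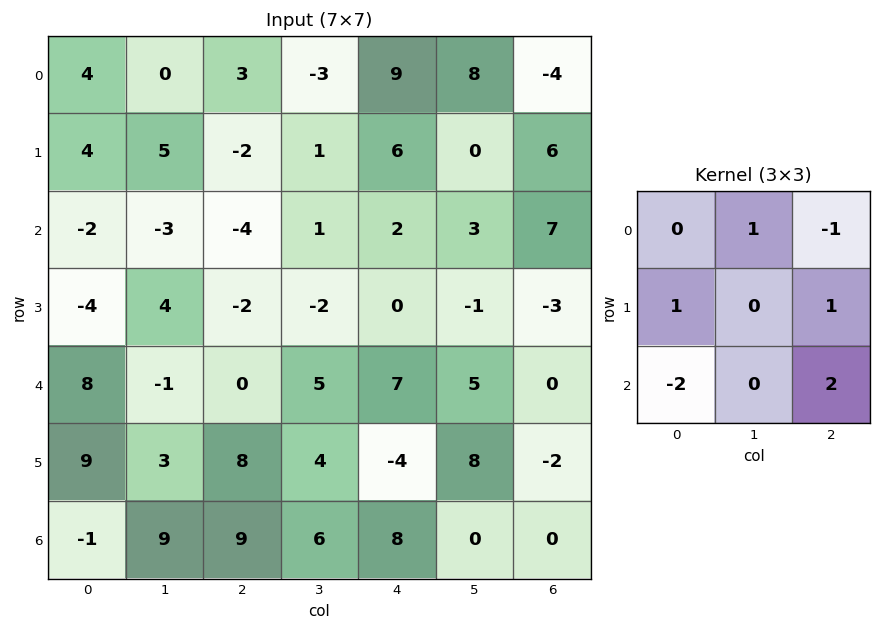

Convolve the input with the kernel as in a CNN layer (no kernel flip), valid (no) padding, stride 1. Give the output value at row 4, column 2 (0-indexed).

The receptive field on the input at this output position is [0 5 7 / 8 4 -4 / 9 6 8]. Elementwise product with the kernel and sum: 5·1 + 7·-1 + 8·1 + -4·1 + 9·-2 + 8·2.

0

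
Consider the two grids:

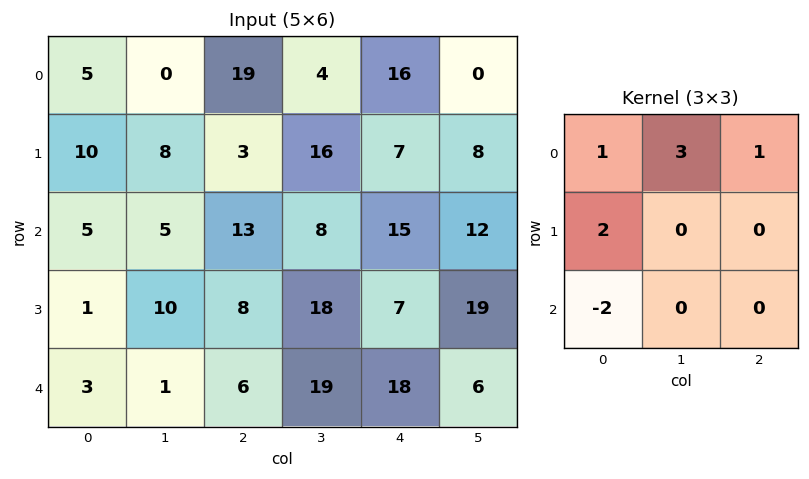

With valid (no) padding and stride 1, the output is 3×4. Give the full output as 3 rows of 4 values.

34 67 27 68
45 23 68 25
29 70 56 63

Output[0,0]: The receptive field on the input at this output position is [5 0 19 / 10 8 3 / 5 5 13]. Elementwise product with the kernel and sum: 5·1 + 0·3 + 19·1 + 10·2 + 5·-2.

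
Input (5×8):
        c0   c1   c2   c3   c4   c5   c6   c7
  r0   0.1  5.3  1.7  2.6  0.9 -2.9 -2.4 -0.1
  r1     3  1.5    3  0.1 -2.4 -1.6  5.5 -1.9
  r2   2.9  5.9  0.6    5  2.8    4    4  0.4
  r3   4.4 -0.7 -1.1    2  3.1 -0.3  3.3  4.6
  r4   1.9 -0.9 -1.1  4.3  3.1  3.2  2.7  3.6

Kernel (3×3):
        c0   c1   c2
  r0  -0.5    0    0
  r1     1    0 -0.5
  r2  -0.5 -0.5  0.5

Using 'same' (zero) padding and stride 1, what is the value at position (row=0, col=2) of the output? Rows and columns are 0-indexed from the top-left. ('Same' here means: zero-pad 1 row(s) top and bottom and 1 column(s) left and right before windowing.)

1.8

The receptive field on the zero-padded input at this output position is [0 0 0 / 5.3 1.7 2.6 / 1.5 3 0.1]. Elementwise product with the kernel and sum: 0·-0.5 + 5.3·1 + 2.6·-0.5 + 1.5·-0.5 + 3·-0.5 + 0.1·0.5.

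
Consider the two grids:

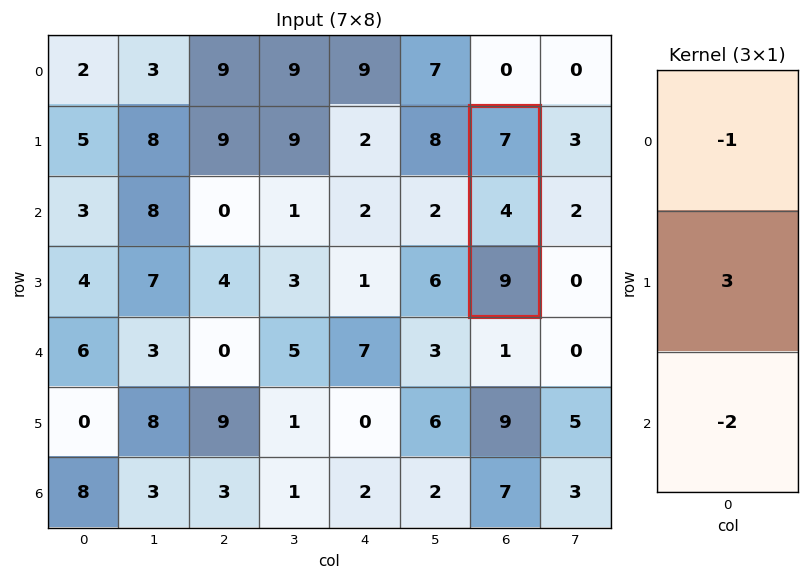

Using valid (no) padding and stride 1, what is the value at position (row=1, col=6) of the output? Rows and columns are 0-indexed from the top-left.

The receptive field on the input at this output position is [7 / 4 / 9]. Elementwise product with the kernel and sum: 7·-1 + 4·3 + 9·-2.

-13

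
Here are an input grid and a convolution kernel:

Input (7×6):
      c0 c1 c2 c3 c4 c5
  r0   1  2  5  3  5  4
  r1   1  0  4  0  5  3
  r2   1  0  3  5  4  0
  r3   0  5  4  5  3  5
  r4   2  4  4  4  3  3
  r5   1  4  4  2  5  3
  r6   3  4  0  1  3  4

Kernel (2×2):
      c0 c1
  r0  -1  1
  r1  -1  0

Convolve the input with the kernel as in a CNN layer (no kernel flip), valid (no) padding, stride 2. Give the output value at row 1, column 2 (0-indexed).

The receptive field on the input at this output position is [4 0 / 3 5]. Elementwise product with the kernel and sum: 4·-1 + 0·1 + 3·-1.

-7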